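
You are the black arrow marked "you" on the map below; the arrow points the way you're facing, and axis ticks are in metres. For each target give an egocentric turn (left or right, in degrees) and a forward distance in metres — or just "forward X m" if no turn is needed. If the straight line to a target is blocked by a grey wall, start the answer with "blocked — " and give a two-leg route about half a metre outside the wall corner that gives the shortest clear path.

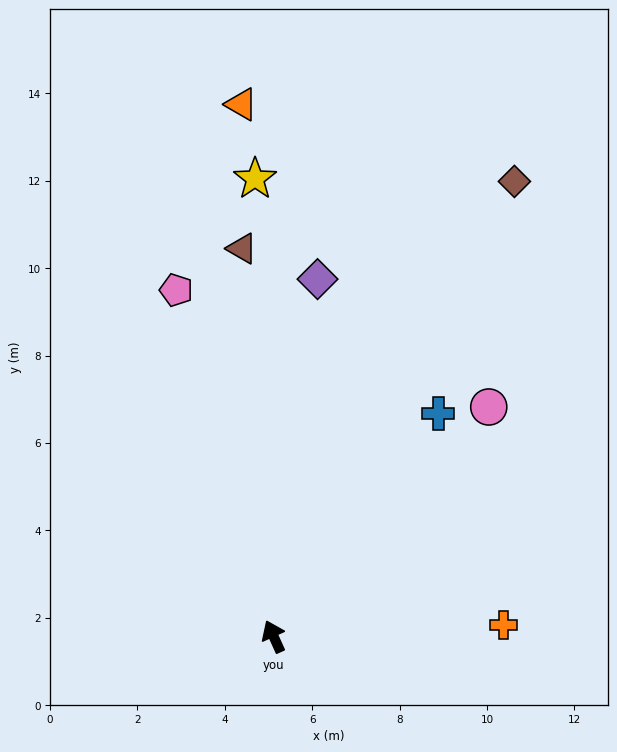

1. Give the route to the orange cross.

turn right 111°, forward 5.3 m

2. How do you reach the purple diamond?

turn right 31°, forward 8.2 m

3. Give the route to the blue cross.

turn right 61°, forward 6.3 m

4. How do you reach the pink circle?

turn right 67°, forward 7.2 m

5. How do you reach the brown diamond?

turn right 52°, forward 11.8 m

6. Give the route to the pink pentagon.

turn right 9°, forward 8.2 m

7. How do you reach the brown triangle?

turn right 20°, forward 8.9 m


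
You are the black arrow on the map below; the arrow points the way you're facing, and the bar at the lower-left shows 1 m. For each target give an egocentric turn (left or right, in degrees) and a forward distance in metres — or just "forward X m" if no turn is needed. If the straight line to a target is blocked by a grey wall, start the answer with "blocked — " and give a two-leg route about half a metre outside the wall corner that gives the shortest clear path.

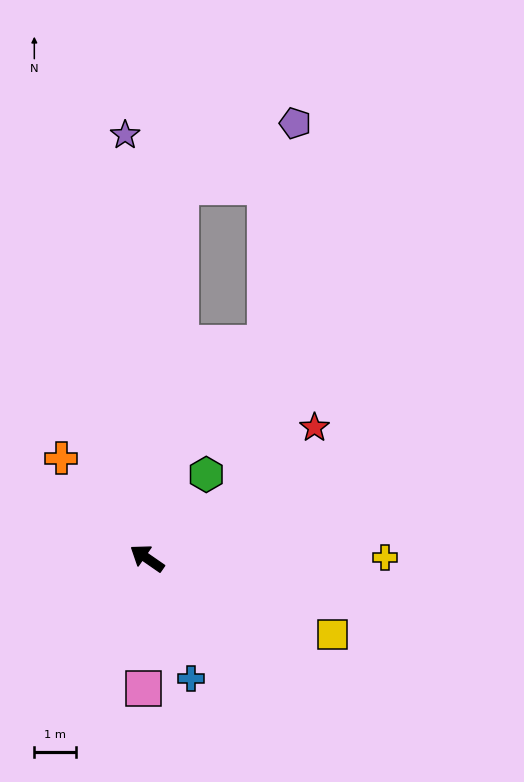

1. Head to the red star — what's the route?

turn right 107°, forward 5.1 m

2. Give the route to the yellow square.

turn right 168°, forward 4.8 m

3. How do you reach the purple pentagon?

blocked — turn right 60°, forward 8.9 m, then turn right 56°, forward 3.1 m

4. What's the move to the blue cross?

turn left 145°, forward 3.1 m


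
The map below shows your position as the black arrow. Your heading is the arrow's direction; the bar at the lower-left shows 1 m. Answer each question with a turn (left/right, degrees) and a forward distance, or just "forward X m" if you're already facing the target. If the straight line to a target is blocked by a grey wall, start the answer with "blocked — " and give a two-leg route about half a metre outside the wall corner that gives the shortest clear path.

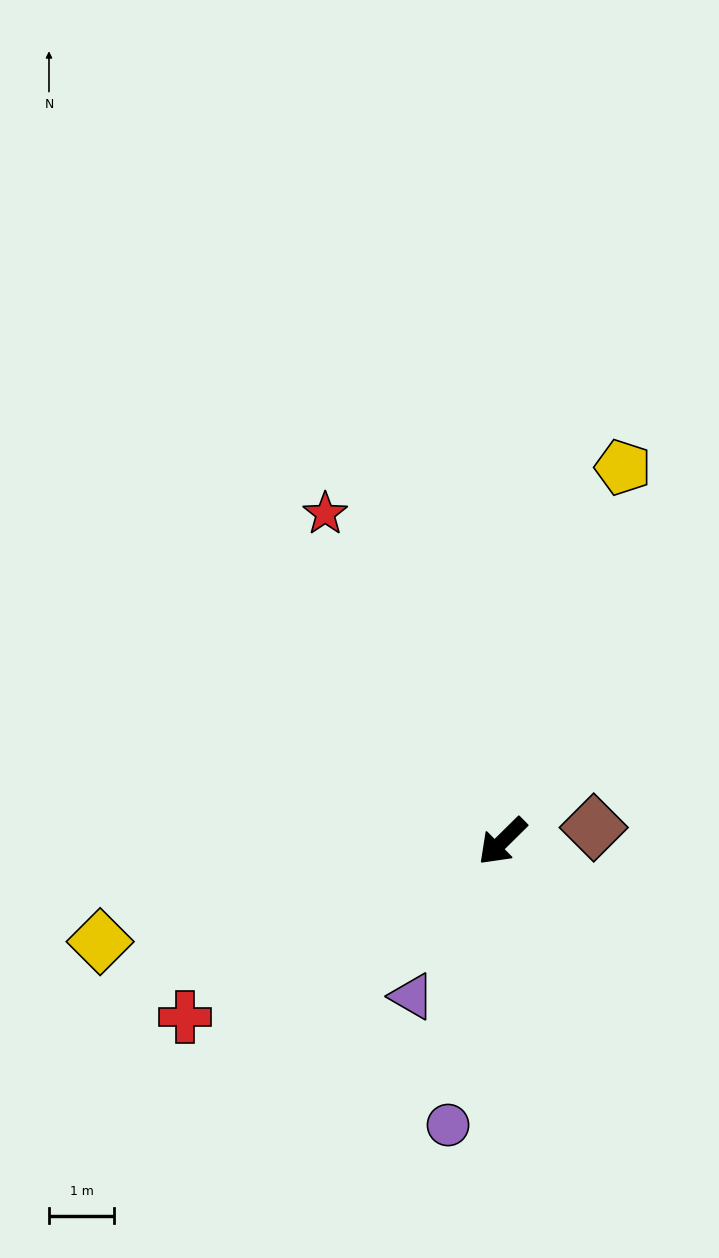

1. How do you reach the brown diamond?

turn left 144°, forward 1.4 m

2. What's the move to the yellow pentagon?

turn right 153°, forward 6.0 m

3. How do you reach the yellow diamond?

turn right 31°, forward 6.4 m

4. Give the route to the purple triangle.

turn left 15°, forward 2.8 m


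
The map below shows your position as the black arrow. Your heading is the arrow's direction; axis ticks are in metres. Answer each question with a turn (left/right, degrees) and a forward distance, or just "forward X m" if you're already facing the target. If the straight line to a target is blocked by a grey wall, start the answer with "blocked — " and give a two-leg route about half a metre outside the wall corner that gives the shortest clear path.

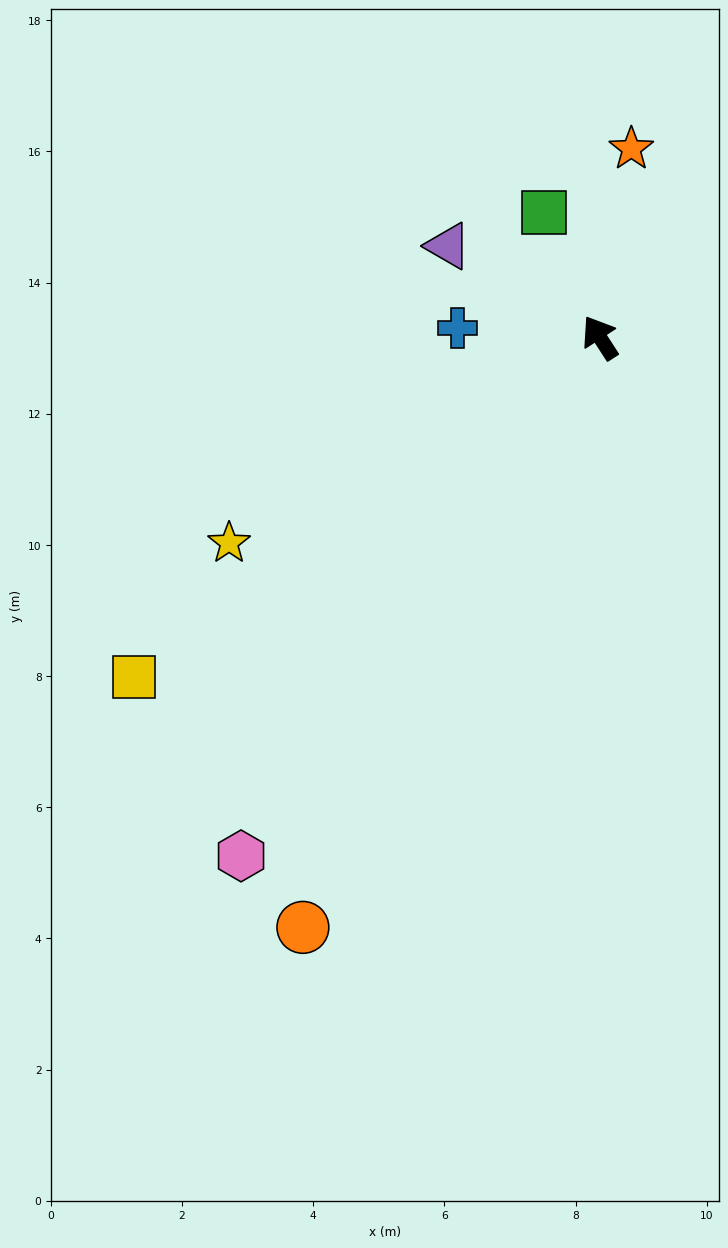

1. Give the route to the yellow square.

turn left 93°, forward 8.8 m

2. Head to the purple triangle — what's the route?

turn left 26°, forward 2.7 m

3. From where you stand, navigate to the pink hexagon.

turn left 112°, forward 9.6 m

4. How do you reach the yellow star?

turn left 86°, forward 6.5 m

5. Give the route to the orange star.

turn right 42°, forward 2.9 m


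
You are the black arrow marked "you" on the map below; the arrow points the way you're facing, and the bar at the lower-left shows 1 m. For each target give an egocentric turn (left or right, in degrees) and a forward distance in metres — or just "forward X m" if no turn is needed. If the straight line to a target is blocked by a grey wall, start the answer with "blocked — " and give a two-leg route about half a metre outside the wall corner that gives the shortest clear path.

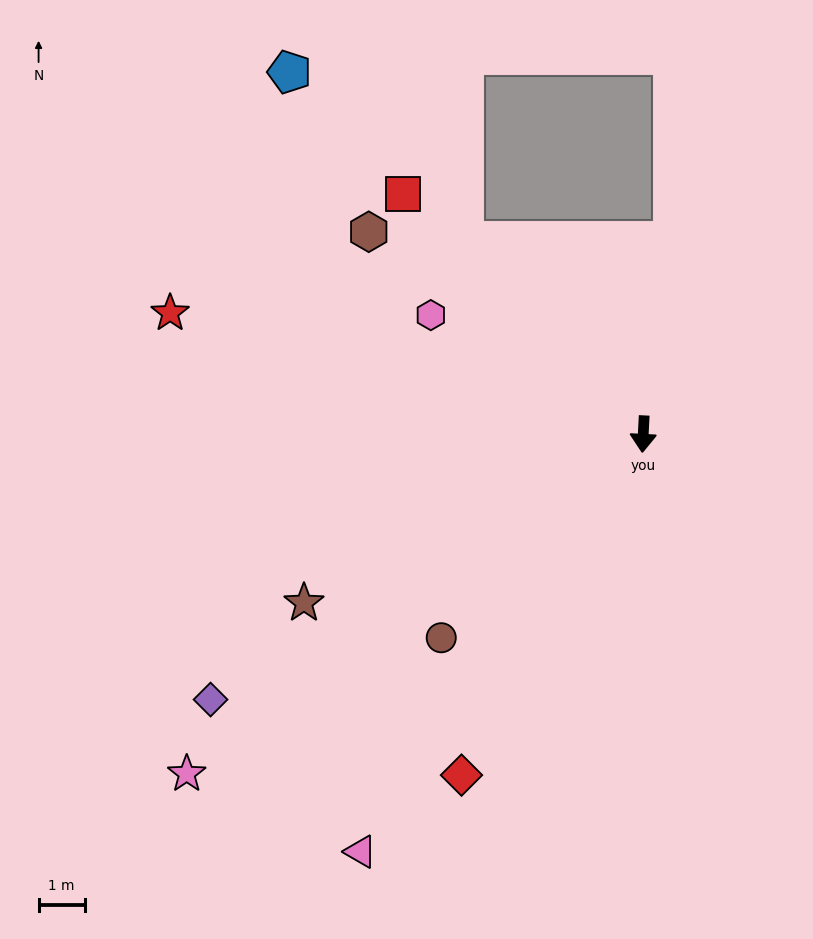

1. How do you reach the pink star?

turn right 50°, forward 12.3 m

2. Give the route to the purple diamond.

turn right 56°, forward 11.0 m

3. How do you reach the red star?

turn right 101°, forward 10.6 m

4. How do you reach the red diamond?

turn right 25°, forward 8.4 m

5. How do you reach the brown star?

turn right 61°, forward 8.2 m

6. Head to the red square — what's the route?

turn right 132°, forward 7.4 m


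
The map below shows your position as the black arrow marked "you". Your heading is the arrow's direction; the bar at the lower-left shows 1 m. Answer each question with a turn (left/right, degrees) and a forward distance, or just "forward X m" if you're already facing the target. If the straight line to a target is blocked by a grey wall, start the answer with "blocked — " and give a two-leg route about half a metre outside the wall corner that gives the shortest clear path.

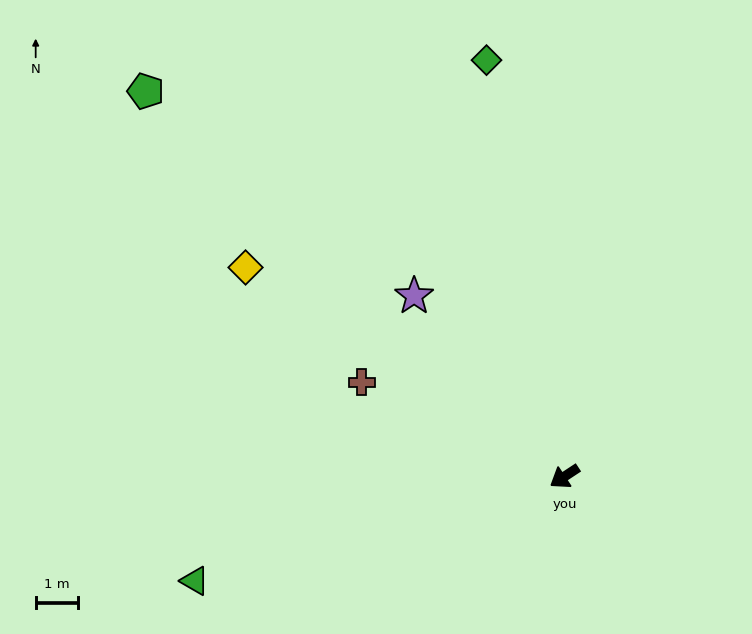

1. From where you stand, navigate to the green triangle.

turn right 18°, forward 9.2 m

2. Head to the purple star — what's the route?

turn right 84°, forward 5.6 m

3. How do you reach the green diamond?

turn right 113°, forward 10.1 m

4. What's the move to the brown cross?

turn right 58°, forward 5.3 m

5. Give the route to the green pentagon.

turn right 76°, forward 13.6 m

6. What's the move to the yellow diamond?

turn right 67°, forward 9.1 m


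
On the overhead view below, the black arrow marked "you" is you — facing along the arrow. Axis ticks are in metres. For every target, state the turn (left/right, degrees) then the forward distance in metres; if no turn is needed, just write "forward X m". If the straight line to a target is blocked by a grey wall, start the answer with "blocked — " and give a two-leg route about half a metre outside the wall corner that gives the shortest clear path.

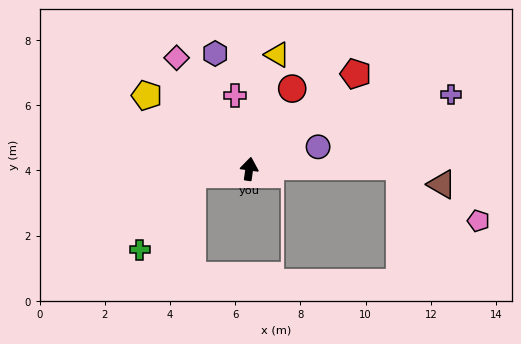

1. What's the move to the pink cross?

turn left 19°, forward 2.3 m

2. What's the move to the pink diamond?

turn left 41°, forward 4.1 m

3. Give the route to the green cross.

blocked — turn left 103°, forward 1.7 m, then turn left 50°, forward 2.8 m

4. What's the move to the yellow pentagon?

turn left 62°, forward 3.9 m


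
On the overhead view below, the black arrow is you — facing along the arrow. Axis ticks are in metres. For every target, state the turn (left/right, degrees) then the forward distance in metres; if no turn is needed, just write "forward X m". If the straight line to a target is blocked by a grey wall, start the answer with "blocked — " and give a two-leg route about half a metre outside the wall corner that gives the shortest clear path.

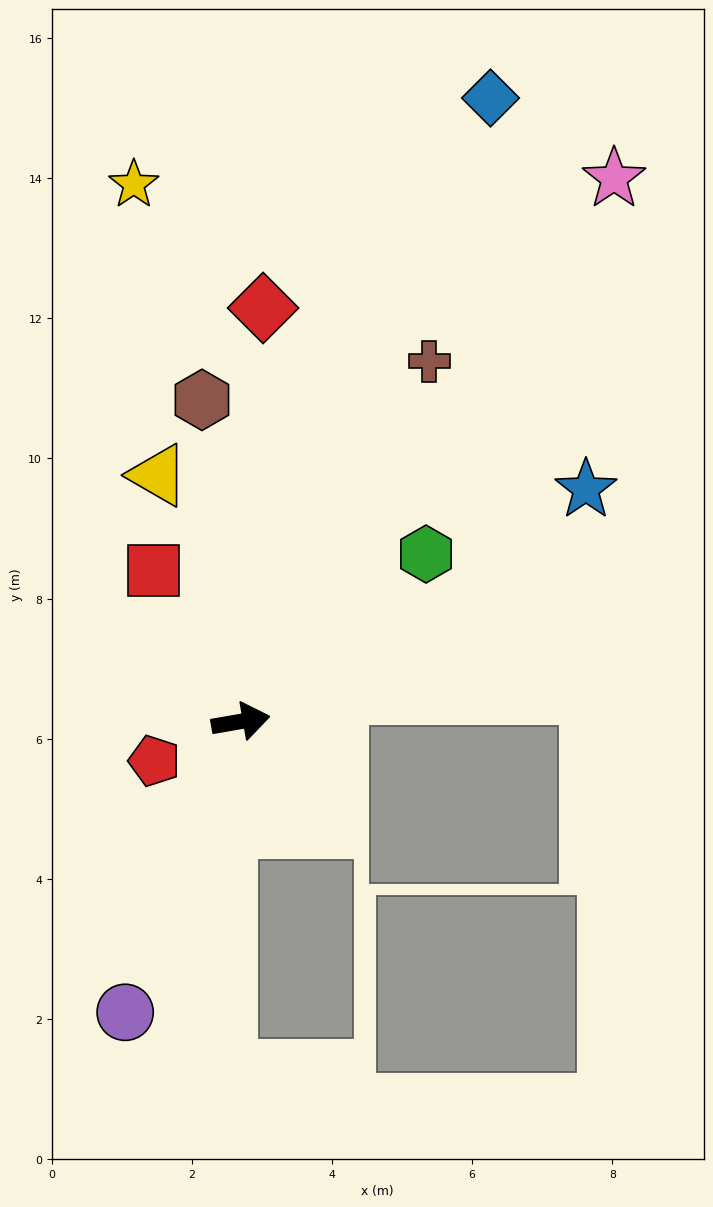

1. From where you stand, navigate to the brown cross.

turn left 52°, forward 5.8 m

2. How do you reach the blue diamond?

turn left 58°, forward 9.6 m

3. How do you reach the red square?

turn left 110°, forward 2.5 m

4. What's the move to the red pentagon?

turn right 165°, forward 1.4 m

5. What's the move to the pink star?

turn left 46°, forward 9.4 m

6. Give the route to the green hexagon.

turn left 32°, forward 3.6 m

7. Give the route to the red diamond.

turn left 77°, forward 5.9 m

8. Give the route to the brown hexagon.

turn left 87°, forward 4.6 m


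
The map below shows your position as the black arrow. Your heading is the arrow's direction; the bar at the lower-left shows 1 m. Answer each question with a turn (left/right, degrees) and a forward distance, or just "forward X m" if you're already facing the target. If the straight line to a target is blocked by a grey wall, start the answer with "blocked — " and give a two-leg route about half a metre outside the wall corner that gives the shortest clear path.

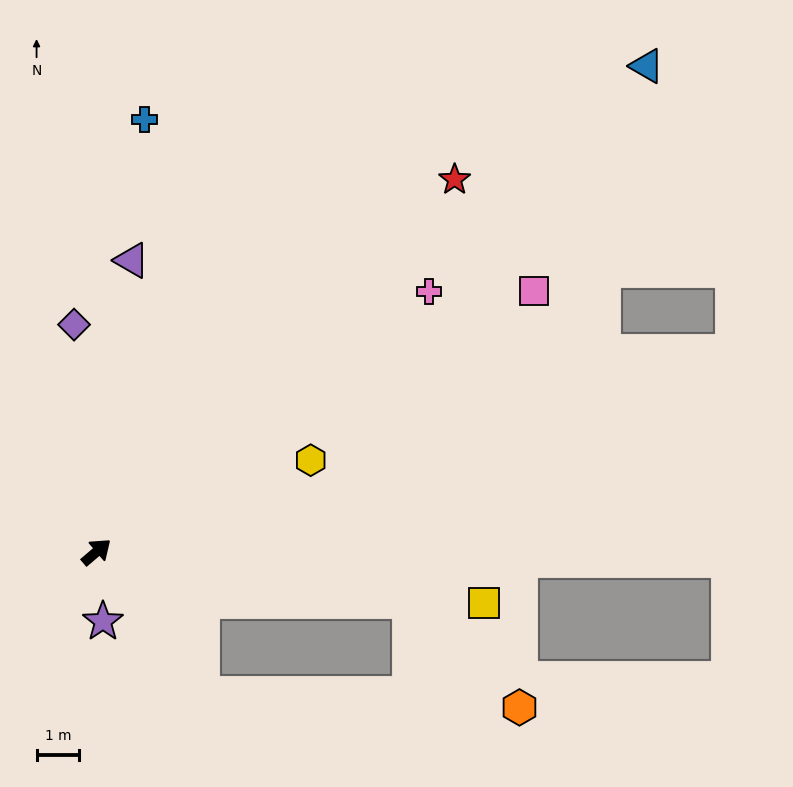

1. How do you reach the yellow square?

turn right 48°, forward 9.2 m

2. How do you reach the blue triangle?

forward 17.2 m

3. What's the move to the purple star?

turn right 125°, forward 1.6 m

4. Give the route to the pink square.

turn right 10°, forward 11.9 m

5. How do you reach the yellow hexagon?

turn right 17°, forward 5.5 m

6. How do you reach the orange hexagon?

blocked — turn right 49°, forward 7.4 m, then turn right 36°, forward 3.6 m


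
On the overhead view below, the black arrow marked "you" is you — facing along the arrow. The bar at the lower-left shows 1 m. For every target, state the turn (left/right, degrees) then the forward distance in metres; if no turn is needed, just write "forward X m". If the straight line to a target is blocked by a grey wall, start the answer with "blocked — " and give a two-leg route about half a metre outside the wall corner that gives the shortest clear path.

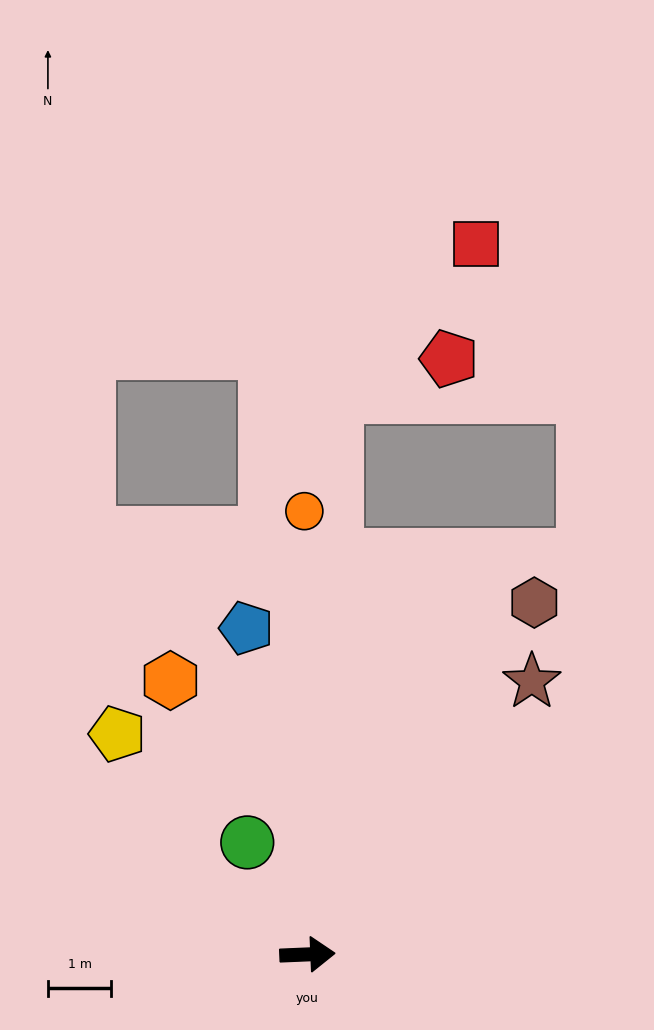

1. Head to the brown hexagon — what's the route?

turn left 55°, forward 6.6 m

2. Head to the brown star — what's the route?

turn left 48°, forward 5.6 m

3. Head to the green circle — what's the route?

turn left 116°, forward 2.0 m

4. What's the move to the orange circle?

turn left 88°, forward 7.0 m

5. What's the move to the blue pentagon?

turn left 98°, forward 5.3 m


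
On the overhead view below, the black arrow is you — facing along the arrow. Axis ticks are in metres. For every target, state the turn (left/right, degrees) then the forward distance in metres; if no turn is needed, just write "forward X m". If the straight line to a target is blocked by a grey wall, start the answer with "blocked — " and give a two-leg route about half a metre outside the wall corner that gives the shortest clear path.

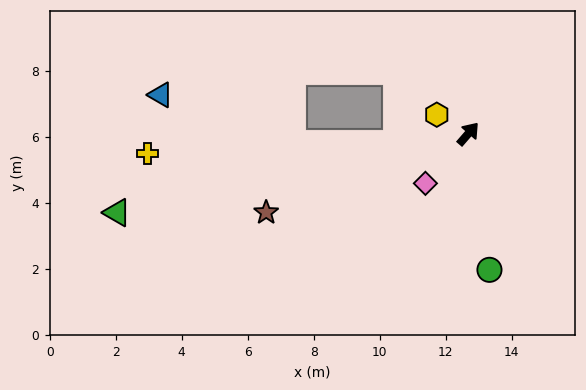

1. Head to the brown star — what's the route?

turn left 152°, forward 6.6 m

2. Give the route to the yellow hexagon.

turn left 100°, forward 1.1 m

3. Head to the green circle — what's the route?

turn right 130°, forward 4.2 m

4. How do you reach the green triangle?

turn left 144°, forward 10.9 m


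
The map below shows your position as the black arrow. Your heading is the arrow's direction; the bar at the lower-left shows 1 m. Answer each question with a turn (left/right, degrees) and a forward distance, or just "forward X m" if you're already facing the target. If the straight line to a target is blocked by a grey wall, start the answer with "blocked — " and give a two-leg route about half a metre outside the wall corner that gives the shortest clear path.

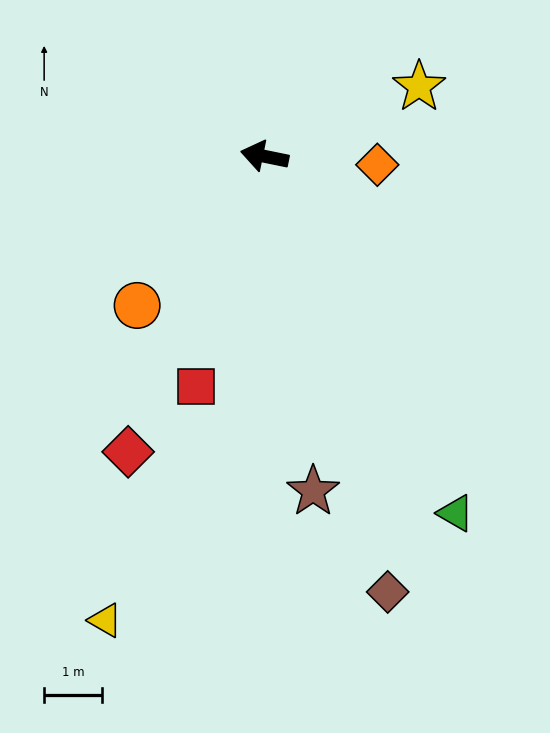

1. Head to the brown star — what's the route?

turn left 110°, forward 5.8 m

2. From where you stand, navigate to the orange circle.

turn left 61°, forward 3.4 m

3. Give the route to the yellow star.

turn right 144°, forward 2.9 m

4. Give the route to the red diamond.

turn left 77°, forward 5.6 m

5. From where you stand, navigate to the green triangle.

turn left 130°, forward 7.0 m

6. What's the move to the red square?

turn left 85°, forward 4.1 m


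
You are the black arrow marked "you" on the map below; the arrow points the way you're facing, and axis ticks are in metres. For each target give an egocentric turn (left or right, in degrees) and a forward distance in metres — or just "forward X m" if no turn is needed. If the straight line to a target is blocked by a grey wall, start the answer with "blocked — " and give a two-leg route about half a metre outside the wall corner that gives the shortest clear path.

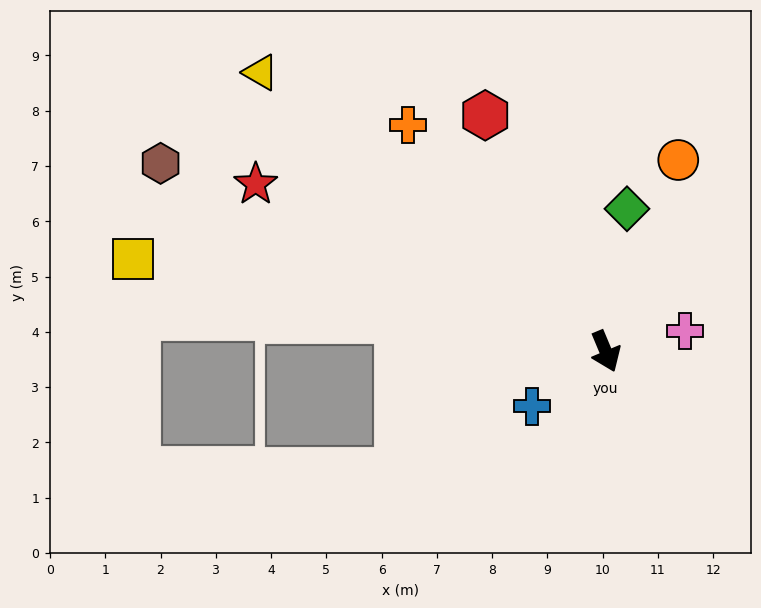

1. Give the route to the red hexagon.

turn right 176°, forward 4.8 m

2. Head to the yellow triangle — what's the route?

turn right 152°, forward 8.0 m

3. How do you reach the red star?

turn right 138°, forward 7.0 m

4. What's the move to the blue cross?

turn right 76°, forward 1.7 m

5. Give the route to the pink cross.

turn left 82°, forward 1.5 m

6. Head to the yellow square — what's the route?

turn right 124°, forward 8.7 m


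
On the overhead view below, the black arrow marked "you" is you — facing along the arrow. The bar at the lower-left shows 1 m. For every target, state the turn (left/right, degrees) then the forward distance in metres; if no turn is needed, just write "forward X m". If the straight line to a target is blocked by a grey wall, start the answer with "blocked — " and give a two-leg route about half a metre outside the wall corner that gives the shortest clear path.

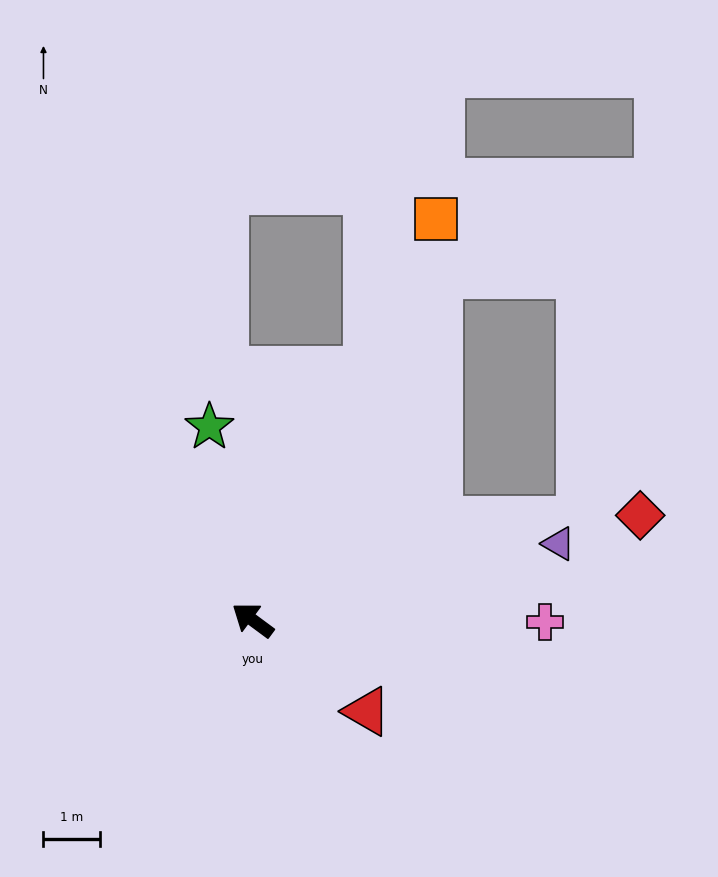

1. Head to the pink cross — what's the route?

turn right 144°, forward 5.2 m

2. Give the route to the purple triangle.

turn right 129°, forward 5.6 m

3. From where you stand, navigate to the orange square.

turn right 78°, forward 7.8 m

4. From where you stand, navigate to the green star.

turn right 41°, forward 3.5 m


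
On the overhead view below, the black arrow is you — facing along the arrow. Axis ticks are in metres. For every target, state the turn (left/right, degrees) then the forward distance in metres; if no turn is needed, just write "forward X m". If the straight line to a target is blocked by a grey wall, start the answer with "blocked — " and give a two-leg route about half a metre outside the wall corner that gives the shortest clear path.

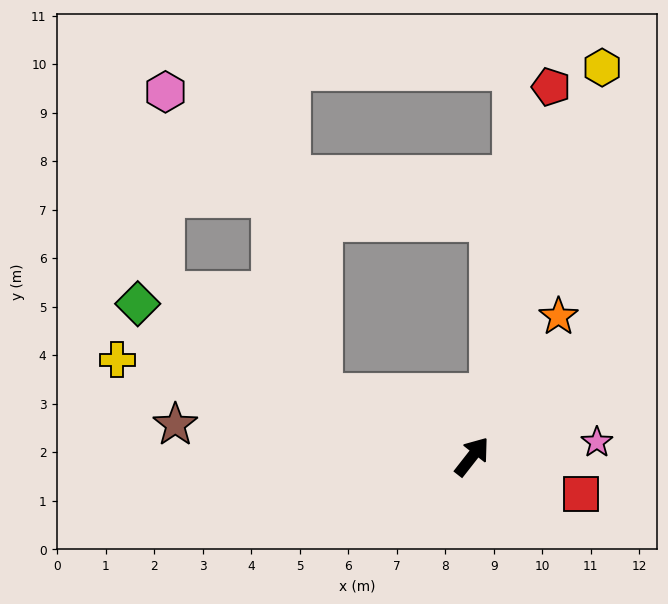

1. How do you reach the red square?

turn right 71°, forward 2.4 m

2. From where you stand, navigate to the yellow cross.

turn left 113°, forward 7.6 m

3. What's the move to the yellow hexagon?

turn left 20°, forward 8.5 m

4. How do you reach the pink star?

turn right 45°, forward 2.6 m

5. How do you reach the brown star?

turn left 122°, forward 6.2 m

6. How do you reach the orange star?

turn left 6°, forward 3.4 m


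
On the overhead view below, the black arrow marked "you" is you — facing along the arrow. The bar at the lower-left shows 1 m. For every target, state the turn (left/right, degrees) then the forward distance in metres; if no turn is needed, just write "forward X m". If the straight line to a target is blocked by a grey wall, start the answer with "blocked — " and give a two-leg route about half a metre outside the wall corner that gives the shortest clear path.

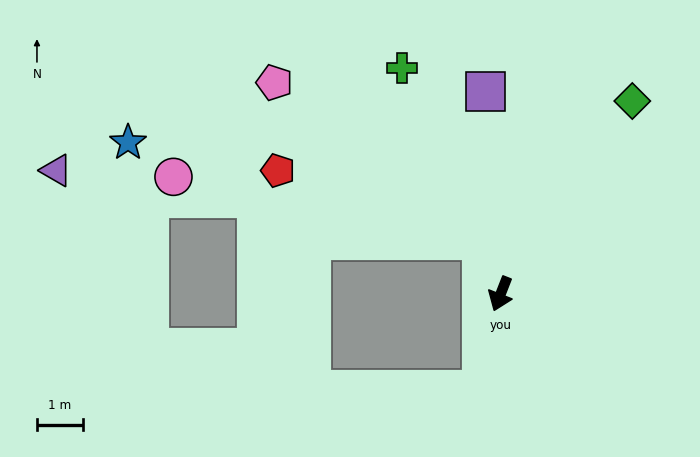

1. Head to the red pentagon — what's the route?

blocked — turn right 139°, forward 1.2 m, then turn left 51°, forward 4.7 m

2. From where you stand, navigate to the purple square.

turn right 154°, forward 4.4 m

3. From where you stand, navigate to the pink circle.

blocked — turn right 139°, forward 1.2 m, then turn left 59°, forward 6.9 m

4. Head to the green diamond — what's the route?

turn left 167°, forward 5.1 m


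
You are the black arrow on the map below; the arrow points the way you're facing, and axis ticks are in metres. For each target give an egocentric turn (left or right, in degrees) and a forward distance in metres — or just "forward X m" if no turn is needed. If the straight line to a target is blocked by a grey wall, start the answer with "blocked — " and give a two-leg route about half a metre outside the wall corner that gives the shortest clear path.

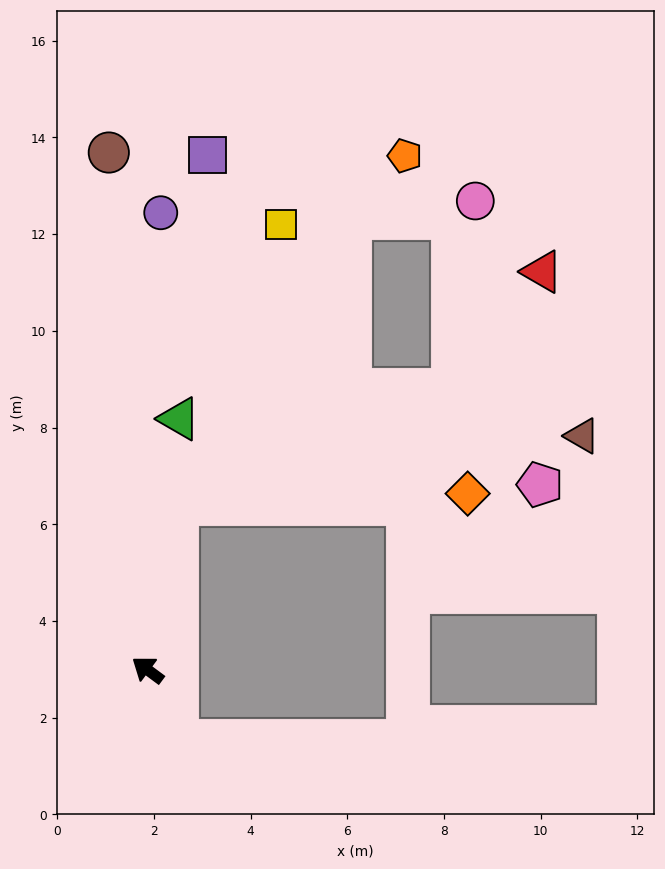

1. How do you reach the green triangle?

turn right 61°, forward 5.2 m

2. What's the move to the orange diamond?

blocked — turn right 64°, forward 3.5 m, then turn right 77°, forward 6.0 m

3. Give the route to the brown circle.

turn right 49°, forward 10.7 m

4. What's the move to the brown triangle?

blocked — turn right 64°, forward 3.5 m, then turn right 70°, forward 8.5 m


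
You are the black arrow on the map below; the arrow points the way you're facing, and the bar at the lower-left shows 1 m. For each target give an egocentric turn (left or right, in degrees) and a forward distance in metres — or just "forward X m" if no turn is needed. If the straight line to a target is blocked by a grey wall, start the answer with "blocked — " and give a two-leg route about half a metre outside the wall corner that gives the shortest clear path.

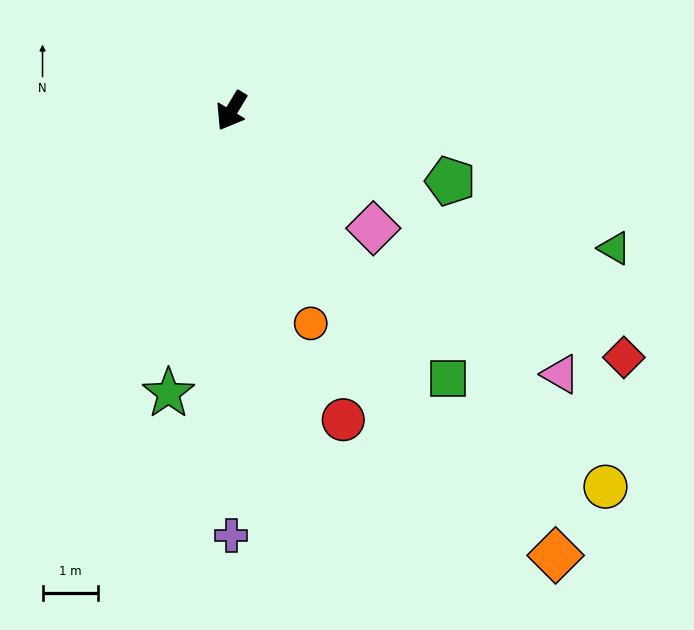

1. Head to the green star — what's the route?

turn left 19°, forward 5.2 m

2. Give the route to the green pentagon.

turn left 103°, forward 4.1 m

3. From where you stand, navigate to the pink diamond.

turn left 82°, forward 3.3 m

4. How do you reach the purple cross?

turn left 31°, forward 7.7 m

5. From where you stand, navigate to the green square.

turn left 70°, forward 6.2 m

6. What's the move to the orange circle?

turn left 52°, forward 4.1 m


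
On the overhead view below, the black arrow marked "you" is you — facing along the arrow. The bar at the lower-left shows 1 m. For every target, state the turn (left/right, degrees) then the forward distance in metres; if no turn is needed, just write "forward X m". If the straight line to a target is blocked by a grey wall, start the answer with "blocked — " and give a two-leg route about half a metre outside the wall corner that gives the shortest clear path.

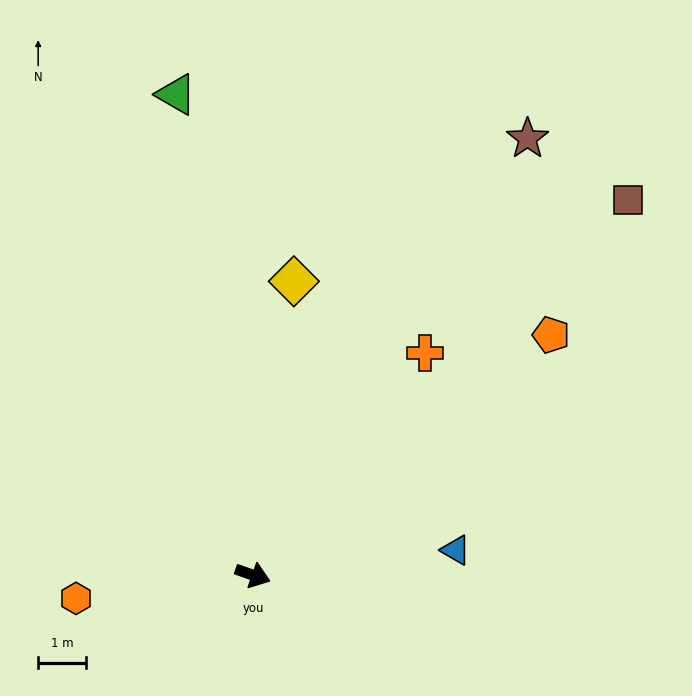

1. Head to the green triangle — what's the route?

turn left 118°, forward 10.1 m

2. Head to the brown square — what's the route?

turn left 64°, forward 11.0 m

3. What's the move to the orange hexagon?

turn right 153°, forward 3.7 m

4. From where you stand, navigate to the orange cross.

turn left 72°, forward 5.8 m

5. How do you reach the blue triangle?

turn left 26°, forward 4.2 m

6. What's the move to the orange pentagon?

turn left 58°, forward 8.0 m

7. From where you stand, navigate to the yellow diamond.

turn left 101°, forward 6.2 m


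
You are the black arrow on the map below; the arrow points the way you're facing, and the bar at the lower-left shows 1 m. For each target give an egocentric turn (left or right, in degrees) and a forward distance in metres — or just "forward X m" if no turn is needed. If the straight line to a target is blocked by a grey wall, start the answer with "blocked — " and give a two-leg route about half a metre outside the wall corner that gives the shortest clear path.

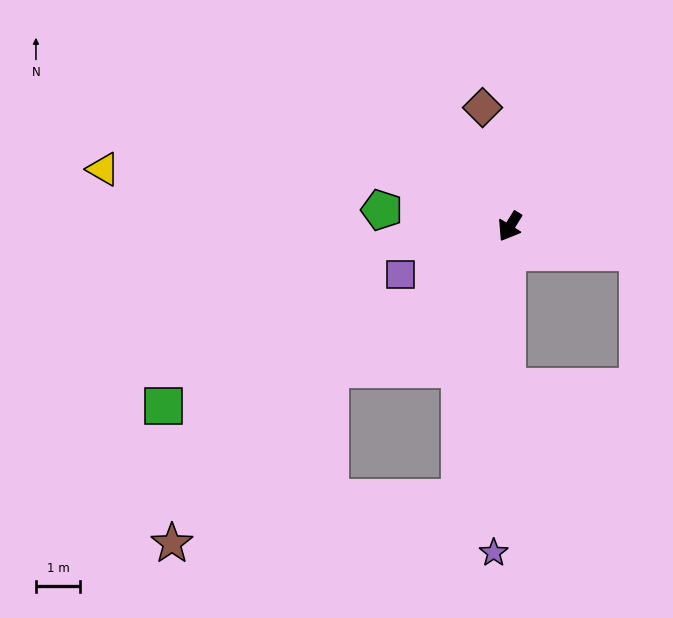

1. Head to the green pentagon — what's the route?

turn right 66°, forward 2.9 m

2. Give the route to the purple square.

turn right 35°, forward 2.7 m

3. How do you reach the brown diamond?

turn right 135°, forward 2.8 m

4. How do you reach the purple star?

turn left 29°, forward 7.4 m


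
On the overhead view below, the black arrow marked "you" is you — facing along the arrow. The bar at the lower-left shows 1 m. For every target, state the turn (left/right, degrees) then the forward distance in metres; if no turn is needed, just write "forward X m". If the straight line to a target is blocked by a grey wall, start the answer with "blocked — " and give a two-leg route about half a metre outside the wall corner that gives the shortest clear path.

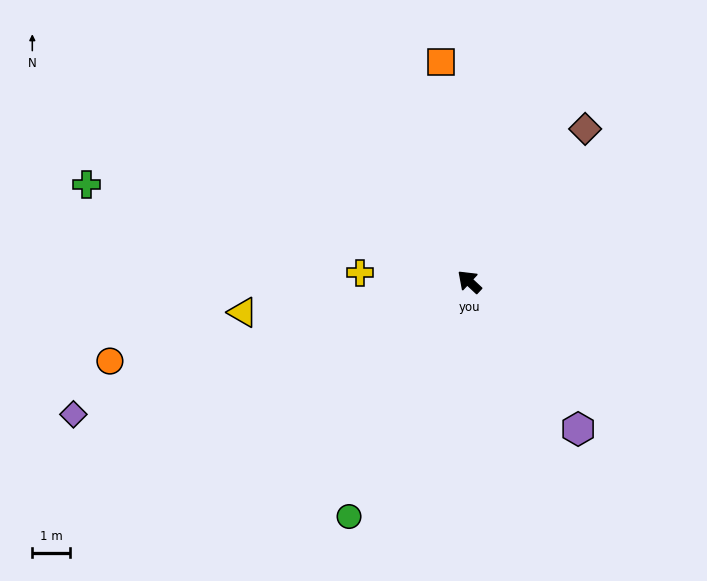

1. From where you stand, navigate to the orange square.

turn right 40°, forward 5.8 m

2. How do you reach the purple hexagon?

turn left 170°, forward 4.8 m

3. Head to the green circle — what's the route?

turn left 106°, forward 6.9 m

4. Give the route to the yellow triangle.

turn left 51°, forward 6.0 m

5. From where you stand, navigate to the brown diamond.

turn right 84°, forward 5.0 m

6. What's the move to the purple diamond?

turn left 62°, forward 10.9 m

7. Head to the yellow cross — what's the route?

turn left 38°, forward 2.9 m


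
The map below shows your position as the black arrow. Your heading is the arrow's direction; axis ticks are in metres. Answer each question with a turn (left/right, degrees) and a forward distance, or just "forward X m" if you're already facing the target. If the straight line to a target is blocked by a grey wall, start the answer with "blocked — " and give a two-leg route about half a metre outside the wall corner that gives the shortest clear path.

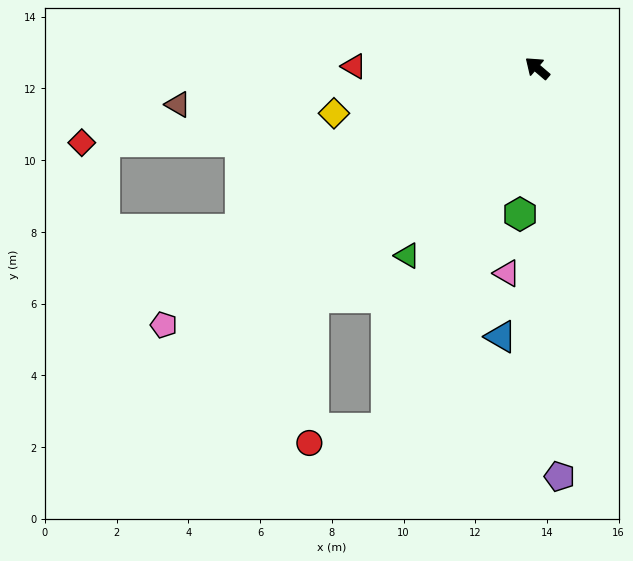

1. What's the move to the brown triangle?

turn left 46°, forward 10.1 m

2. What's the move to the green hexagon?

turn left 124°, forward 4.1 m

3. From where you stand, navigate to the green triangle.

turn left 96°, forward 6.4 m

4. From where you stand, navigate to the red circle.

blocked — turn left 86°, forward 8.9 m, then turn left 43°, forward 4.0 m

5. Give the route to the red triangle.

turn left 40°, forward 5.1 m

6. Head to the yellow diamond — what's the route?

turn left 53°, forward 5.8 m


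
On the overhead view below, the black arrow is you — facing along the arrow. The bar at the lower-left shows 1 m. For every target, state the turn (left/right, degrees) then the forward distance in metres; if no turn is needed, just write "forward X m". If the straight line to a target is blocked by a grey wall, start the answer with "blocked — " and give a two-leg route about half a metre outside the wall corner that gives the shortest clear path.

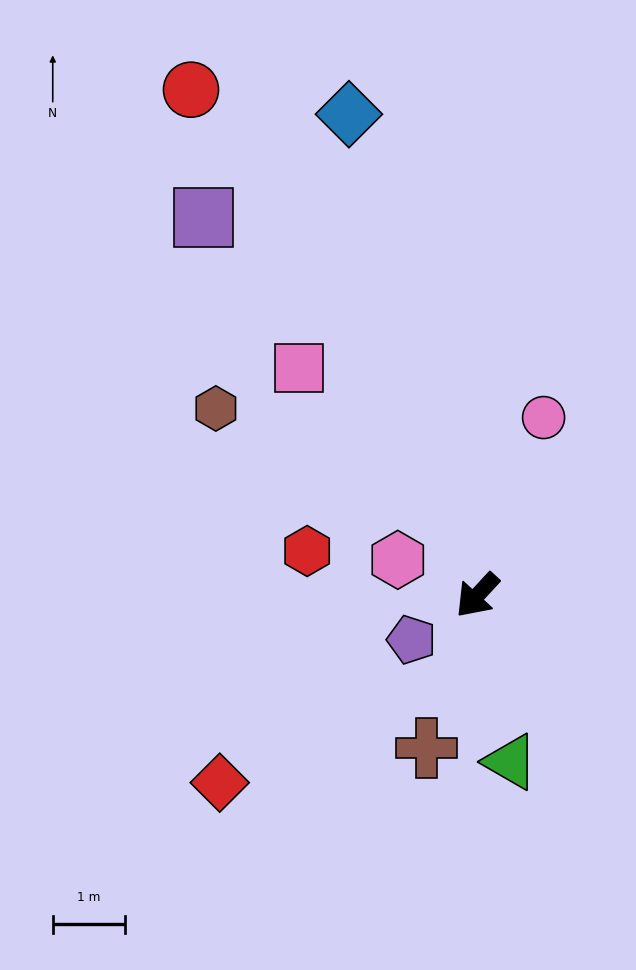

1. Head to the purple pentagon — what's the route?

turn right 13°, forward 1.1 m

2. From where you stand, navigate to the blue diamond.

turn right 122°, forward 6.9 m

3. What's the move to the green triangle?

turn left 54°, forward 2.4 m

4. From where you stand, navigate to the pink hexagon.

turn right 71°, forward 1.2 m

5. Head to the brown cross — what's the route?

turn left 24°, forward 2.2 m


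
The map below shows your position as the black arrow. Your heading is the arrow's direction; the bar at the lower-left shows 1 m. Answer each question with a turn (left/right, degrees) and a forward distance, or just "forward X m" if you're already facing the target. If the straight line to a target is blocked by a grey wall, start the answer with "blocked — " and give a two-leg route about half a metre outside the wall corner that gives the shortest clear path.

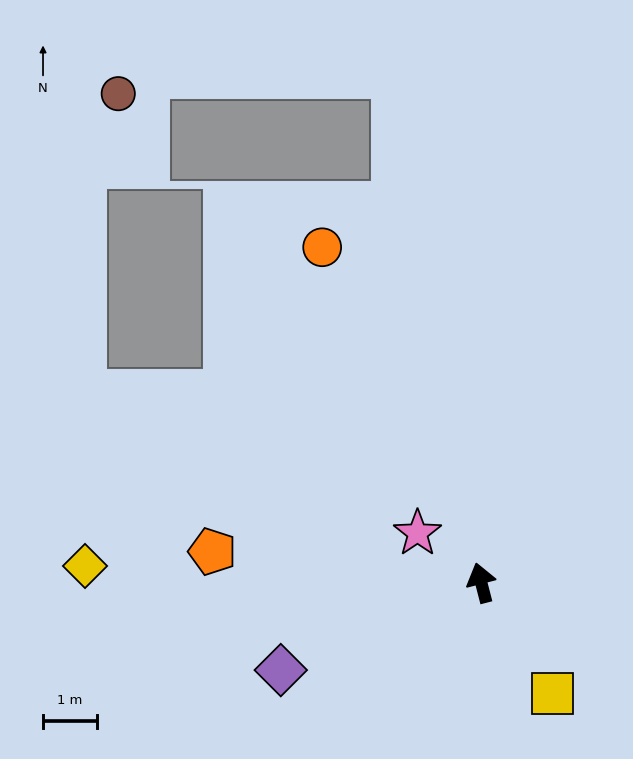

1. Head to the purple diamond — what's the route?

turn left 99°, forward 4.0 m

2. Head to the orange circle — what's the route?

turn left 11°, forward 6.9 m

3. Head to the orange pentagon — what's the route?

turn left 69°, forward 5.0 m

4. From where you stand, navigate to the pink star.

turn left 38°, forward 1.5 m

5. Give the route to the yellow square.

turn right 162°, forward 2.4 m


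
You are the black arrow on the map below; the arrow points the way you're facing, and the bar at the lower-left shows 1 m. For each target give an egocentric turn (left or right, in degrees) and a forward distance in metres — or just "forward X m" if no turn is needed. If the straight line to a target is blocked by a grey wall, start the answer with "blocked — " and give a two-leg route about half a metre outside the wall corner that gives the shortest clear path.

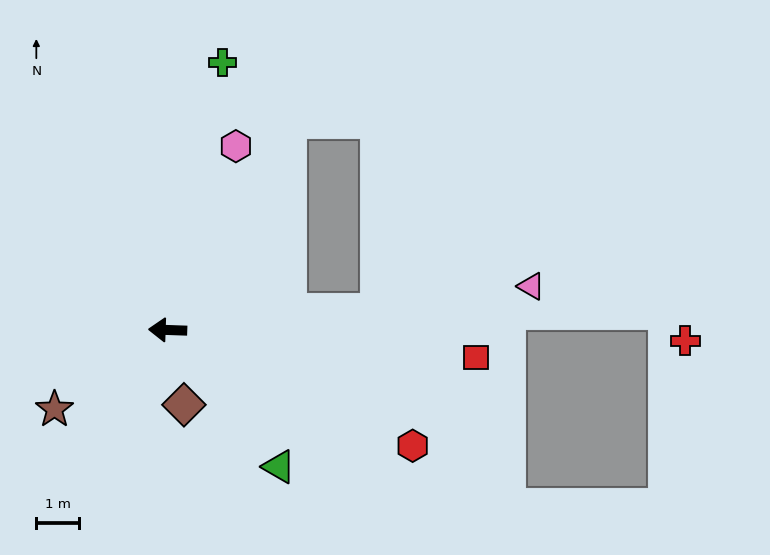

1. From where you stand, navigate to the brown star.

turn left 37°, forward 3.2 m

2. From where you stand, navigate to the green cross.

turn right 100°, forward 6.4 m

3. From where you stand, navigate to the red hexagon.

turn left 157°, forward 6.4 m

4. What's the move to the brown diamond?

turn left 104°, forward 1.8 m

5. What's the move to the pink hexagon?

turn right 108°, forward 4.6 m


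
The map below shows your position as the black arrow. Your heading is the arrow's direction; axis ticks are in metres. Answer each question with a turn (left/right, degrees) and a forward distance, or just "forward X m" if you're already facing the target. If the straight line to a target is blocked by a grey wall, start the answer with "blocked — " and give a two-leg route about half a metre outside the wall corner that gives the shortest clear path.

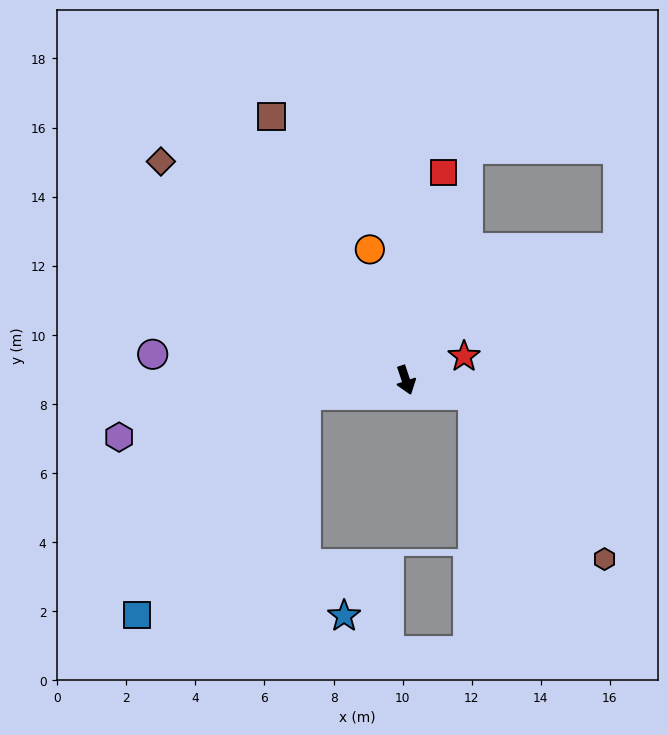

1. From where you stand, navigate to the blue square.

blocked — turn right 100°, forward 2.9 m, then turn left 44°, forward 8.0 m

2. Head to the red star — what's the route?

turn left 94°, forward 1.8 m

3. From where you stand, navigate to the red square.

turn left 151°, forward 6.1 m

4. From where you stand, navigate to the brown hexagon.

blocked — turn left 58°, forward 2.0 m, then turn right 38°, forward 6.1 m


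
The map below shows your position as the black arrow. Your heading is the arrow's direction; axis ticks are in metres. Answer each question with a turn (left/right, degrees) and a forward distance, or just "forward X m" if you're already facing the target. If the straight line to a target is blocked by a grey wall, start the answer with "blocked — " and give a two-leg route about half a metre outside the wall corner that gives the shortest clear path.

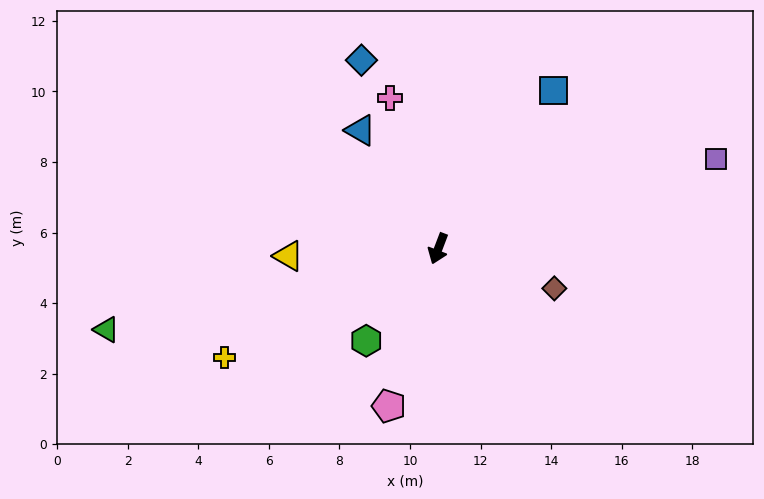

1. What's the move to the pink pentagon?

turn left 3°, forward 4.7 m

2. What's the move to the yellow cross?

turn right 42°, forward 6.8 m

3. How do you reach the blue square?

turn left 165°, forward 5.5 m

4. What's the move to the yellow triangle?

turn right 66°, forward 4.3 m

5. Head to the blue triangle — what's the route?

turn right 126°, forward 4.0 m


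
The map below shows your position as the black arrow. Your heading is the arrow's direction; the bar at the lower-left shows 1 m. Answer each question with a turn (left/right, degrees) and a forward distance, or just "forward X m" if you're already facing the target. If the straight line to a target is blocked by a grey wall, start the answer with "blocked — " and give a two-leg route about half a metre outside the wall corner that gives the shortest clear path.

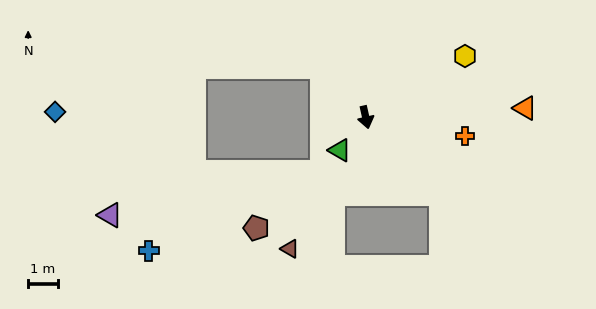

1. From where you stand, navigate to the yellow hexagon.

turn left 109°, forward 3.9 m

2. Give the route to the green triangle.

turn right 51°, forward 1.4 m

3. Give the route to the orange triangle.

turn left 81°, forward 5.4 m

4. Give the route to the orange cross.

turn left 67°, forward 3.4 m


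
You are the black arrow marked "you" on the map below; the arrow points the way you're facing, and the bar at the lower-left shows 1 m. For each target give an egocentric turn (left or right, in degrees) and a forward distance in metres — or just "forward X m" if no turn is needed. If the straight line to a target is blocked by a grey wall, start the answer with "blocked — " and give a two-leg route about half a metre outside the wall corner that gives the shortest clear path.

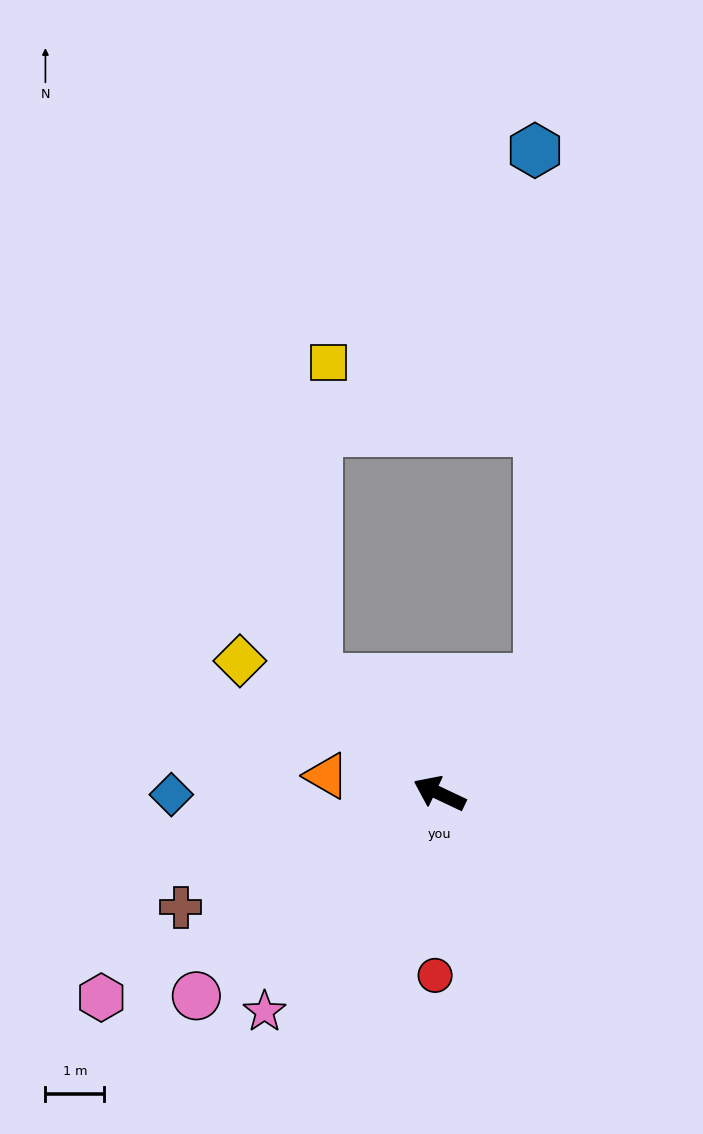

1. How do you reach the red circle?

turn left 114°, forward 3.1 m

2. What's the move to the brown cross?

turn left 49°, forward 4.8 m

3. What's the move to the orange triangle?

turn left 16°, forward 1.9 m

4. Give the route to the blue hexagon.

blocked — turn right 105°, forward 2.6 m, then turn left 41°, forward 9.0 m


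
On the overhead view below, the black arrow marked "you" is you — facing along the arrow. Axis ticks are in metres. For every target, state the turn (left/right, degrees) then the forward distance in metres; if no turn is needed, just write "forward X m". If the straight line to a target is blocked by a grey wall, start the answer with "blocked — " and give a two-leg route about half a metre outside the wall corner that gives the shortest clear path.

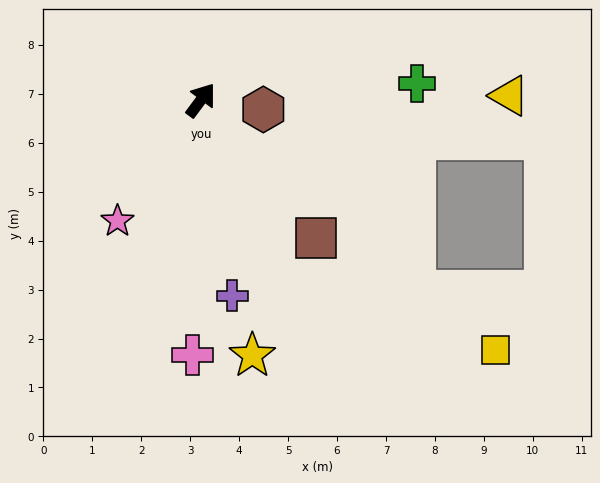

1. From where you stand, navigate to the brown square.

turn right 103°, forward 3.7 m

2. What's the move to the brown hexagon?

turn right 62°, forward 1.3 m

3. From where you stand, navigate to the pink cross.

turn right 145°, forward 5.2 m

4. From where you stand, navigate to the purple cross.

turn right 134°, forward 4.0 m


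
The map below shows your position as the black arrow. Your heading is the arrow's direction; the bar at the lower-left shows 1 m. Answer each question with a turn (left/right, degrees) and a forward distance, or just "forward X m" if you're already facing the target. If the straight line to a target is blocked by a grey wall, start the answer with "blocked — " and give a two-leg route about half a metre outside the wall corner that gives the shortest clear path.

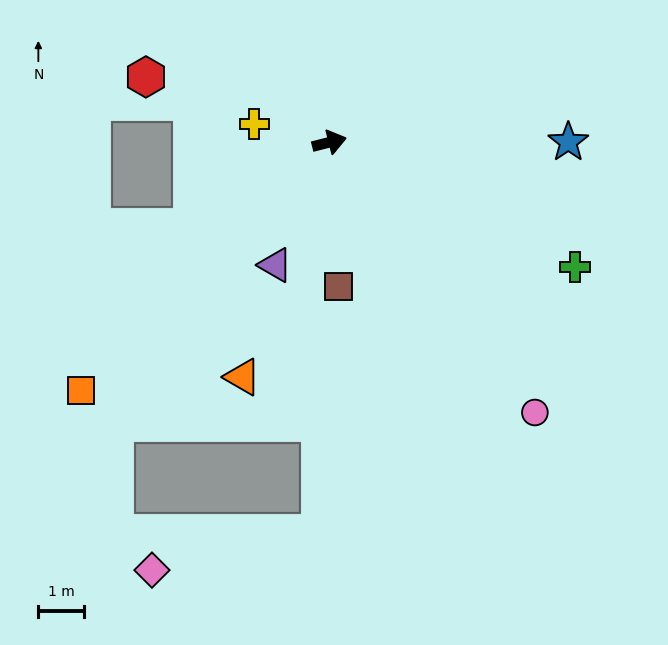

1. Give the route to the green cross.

turn right 41°, forward 6.1 m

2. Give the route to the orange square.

turn right 149°, forward 7.7 m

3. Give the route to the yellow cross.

turn left 152°, forward 1.7 m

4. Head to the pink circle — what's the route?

turn right 67°, forward 7.5 m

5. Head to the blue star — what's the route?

turn right 14°, forward 5.3 m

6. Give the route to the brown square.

turn right 101°, forward 3.2 m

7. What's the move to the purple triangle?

turn right 128°, forward 3.0 m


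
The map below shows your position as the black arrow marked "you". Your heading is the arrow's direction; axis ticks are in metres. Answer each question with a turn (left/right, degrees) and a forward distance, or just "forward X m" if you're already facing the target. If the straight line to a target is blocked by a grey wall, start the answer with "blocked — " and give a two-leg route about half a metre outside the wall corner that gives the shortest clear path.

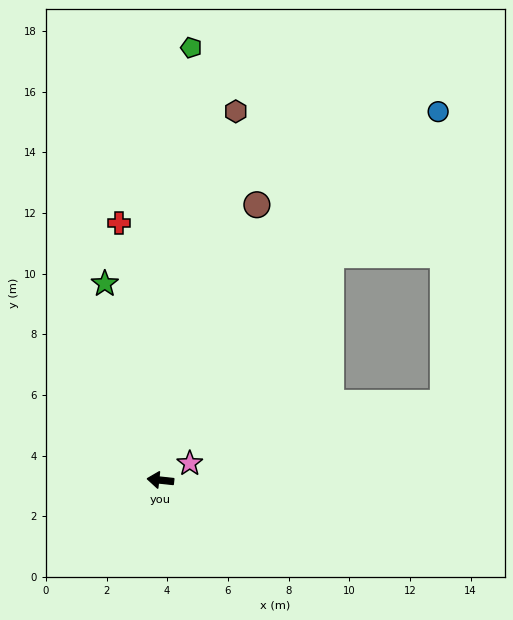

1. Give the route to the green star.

turn right 68°, forward 6.7 m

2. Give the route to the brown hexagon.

turn right 95°, forward 12.4 m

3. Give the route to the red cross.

turn right 75°, forward 8.6 m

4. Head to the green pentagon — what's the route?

turn right 88°, forward 14.3 m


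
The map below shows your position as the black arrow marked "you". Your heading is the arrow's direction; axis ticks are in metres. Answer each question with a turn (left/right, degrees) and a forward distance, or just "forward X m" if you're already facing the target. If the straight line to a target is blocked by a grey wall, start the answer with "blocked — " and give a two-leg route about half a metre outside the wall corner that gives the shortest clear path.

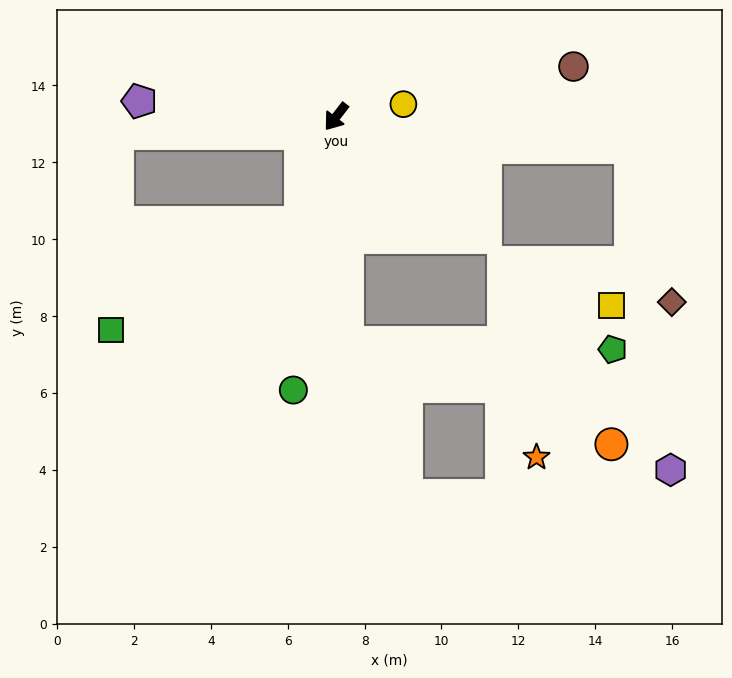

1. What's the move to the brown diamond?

blocked — turn left 122°, forward 7.7 m, then turn right 69°, forward 4.2 m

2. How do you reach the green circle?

turn left 29°, forward 7.2 m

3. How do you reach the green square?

blocked — turn left 19°, forward 2.9 m, then turn right 42°, forward 5.7 m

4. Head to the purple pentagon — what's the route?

turn right 57°, forward 5.1 m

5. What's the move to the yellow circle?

turn left 138°, forward 1.8 m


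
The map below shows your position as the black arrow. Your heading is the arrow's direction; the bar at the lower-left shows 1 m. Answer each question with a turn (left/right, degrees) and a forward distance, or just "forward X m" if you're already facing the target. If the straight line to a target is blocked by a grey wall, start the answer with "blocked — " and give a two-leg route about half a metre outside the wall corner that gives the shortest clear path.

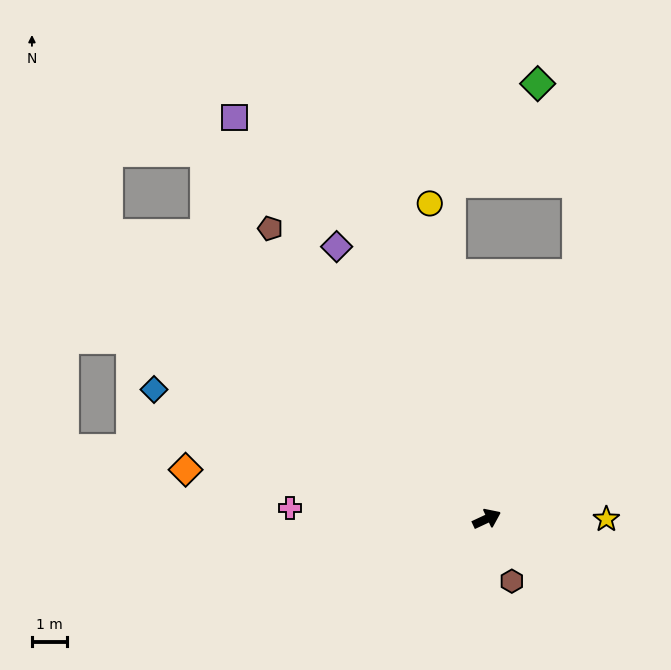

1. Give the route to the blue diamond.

turn left 134°, forward 10.3 m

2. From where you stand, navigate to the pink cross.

turn left 152°, forward 5.7 m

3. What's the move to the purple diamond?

turn left 94°, forward 8.9 m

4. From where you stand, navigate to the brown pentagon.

turn left 102°, forward 10.4 m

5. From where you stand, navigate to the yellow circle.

turn left 75°, forward 9.2 m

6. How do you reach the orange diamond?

turn left 146°, forward 8.8 m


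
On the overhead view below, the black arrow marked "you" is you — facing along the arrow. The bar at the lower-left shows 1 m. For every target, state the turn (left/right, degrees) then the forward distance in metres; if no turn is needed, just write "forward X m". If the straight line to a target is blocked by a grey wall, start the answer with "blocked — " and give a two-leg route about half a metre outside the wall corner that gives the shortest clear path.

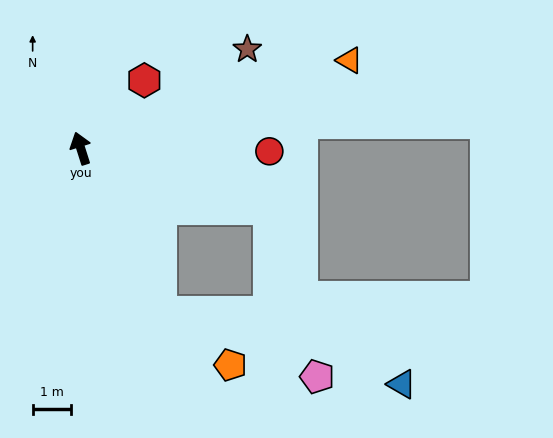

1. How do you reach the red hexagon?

turn right 61°, forward 2.5 m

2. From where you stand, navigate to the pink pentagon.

blocked — turn right 125°, forward 5.2 m, then turn right 57°, forward 4.6 m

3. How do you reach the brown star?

turn right 77°, forward 5.1 m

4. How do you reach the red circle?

turn right 109°, forward 5.0 m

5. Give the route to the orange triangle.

turn right 89°, forward 7.5 m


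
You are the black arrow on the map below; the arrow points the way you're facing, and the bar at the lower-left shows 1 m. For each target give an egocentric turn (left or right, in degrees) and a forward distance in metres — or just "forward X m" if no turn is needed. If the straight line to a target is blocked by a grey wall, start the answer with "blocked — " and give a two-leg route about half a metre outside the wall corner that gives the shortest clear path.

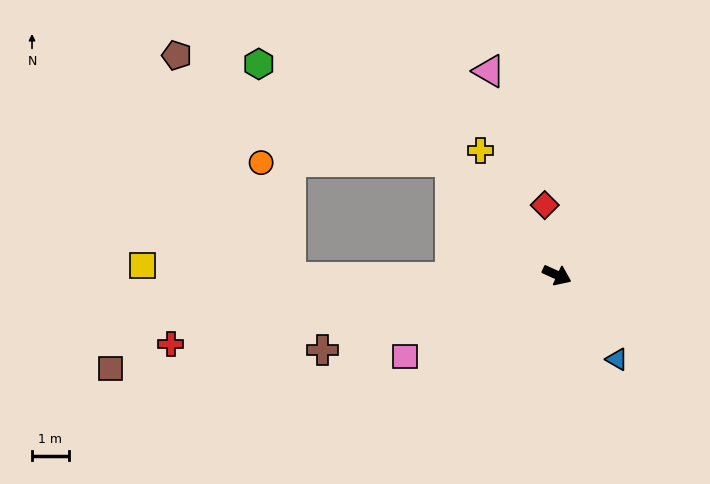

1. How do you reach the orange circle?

blocked — turn left 158°, forward 4.3 m, then turn left 47°, forward 5.2 m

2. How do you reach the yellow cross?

turn left 146°, forward 4.0 m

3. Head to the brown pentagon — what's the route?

blocked — turn left 158°, forward 4.3 m, then turn left 25°, forward 8.0 m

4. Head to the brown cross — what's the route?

turn right 138°, forward 6.7 m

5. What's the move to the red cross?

turn right 145°, forward 10.7 m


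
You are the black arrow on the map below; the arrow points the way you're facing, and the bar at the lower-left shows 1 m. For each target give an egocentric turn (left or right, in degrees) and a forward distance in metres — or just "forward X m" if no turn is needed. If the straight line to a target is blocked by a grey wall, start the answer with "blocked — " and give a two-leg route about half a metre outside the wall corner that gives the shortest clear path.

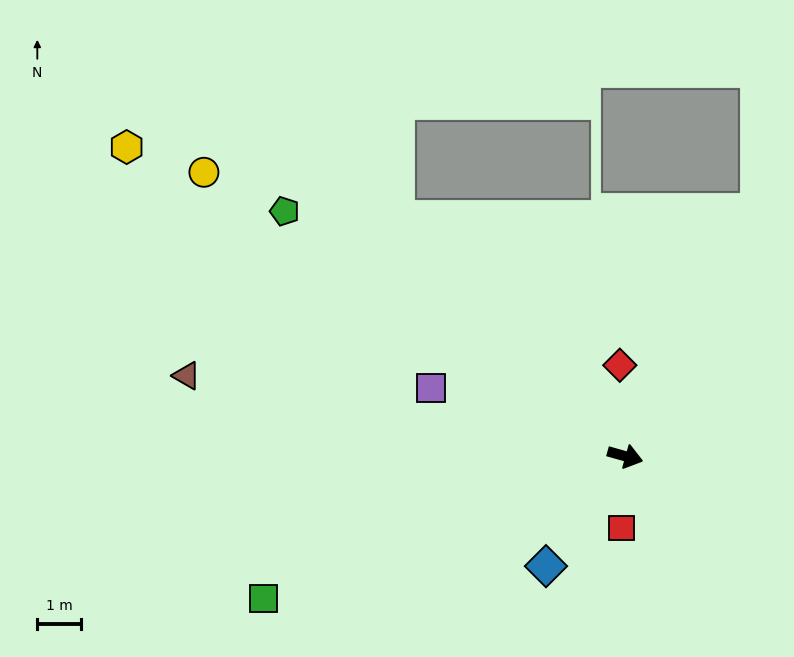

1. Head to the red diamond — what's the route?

turn left 109°, forward 2.1 m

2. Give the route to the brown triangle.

turn right 175°, forward 10.2 m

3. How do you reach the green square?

turn right 143°, forward 8.9 m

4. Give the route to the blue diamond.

turn right 110°, forward 3.1 m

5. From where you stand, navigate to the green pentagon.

turn left 160°, forward 9.6 m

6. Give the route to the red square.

turn right 77°, forward 1.6 m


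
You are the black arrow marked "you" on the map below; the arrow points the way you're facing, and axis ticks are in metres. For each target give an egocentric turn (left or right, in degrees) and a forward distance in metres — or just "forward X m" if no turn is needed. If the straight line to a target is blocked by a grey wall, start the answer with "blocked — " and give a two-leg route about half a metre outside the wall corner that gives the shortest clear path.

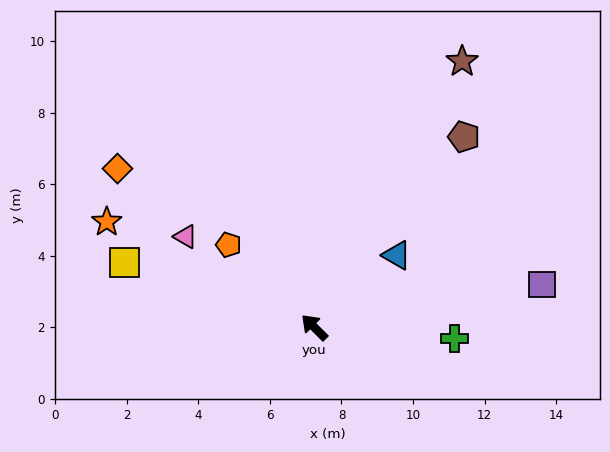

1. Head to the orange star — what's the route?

turn left 18°, forward 6.5 m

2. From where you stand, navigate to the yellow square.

turn left 26°, forward 5.6 m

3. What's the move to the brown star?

turn right 74°, forward 8.5 m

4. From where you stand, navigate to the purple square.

turn right 125°, forward 6.5 m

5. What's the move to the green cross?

turn right 140°, forward 3.9 m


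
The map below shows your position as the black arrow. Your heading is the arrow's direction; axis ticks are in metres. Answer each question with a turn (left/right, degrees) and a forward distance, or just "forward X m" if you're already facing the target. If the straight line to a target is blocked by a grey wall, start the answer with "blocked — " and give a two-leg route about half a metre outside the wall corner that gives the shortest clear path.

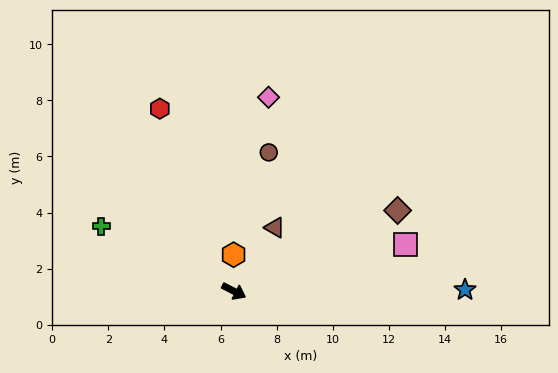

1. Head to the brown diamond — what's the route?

turn left 53°, forward 6.5 m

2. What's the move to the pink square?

turn left 42°, forward 6.4 m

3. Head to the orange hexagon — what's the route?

turn left 118°, forward 1.3 m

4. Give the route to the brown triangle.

turn left 84°, forward 2.7 m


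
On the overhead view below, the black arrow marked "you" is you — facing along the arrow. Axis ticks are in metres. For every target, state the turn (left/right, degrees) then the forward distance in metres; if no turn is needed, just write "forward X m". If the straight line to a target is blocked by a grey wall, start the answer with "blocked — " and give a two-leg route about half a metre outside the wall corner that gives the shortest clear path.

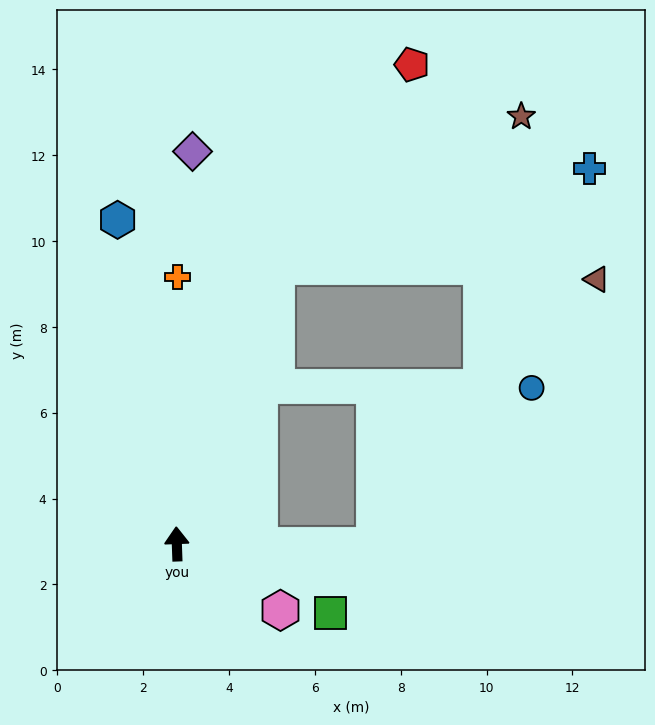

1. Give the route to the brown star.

blocked — turn right 22°, forward 6.9 m, then turn right 38°, forward 6.7 m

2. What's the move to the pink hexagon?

turn right 125°, forward 2.9 m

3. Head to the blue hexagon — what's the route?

turn left 8°, forward 7.7 m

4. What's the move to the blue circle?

blocked — turn right 93°, forward 4.6 m, then turn left 46°, forward 5.2 m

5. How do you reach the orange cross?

turn right 2°, forward 6.2 m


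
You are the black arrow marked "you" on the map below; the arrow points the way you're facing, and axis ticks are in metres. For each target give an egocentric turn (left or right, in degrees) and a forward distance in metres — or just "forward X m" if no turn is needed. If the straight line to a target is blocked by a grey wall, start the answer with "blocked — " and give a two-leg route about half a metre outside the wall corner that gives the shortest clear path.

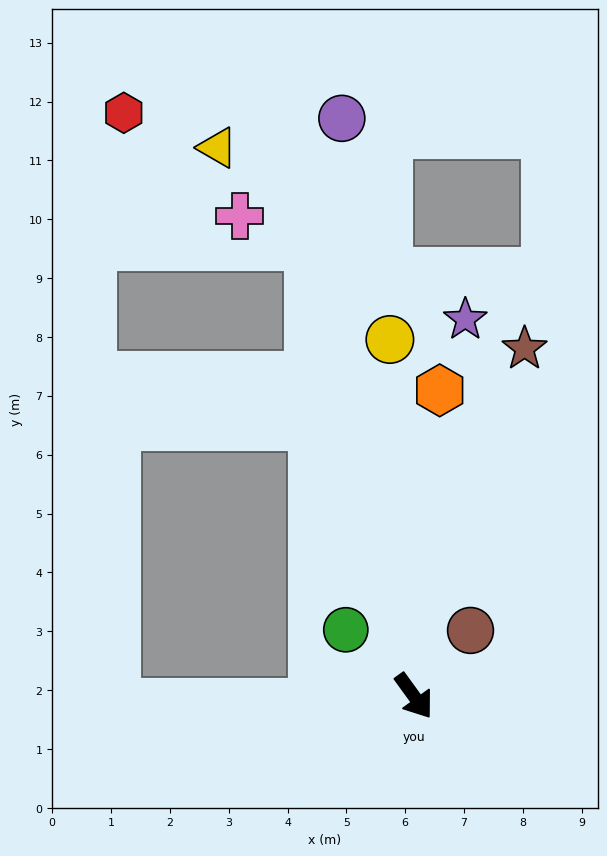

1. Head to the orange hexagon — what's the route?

turn left 139°, forward 5.2 m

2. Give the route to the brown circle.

turn left 103°, forward 1.5 m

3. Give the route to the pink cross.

blocked — turn left 157°, forward 7.8 m, then turn left 54°, forward 1.3 m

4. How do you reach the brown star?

turn left 126°, forward 6.2 m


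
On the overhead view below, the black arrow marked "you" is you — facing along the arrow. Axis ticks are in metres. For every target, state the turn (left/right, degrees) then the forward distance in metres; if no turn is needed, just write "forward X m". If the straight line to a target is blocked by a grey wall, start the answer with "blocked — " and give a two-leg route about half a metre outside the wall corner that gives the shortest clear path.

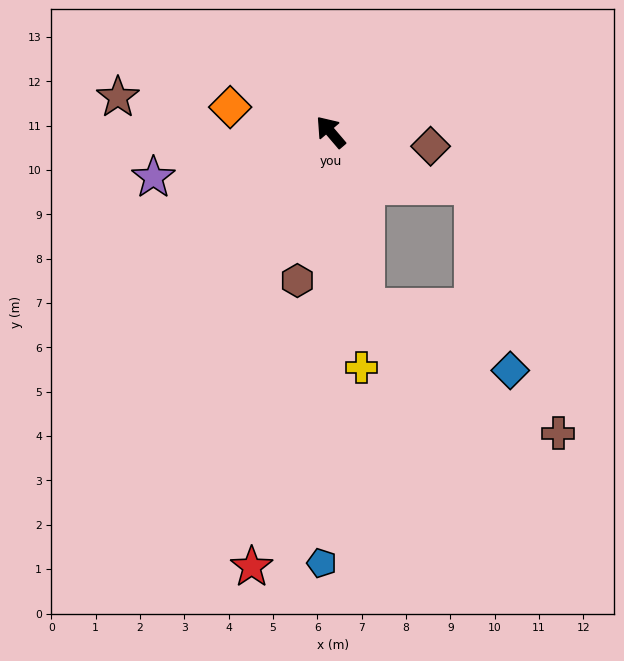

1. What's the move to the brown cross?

blocked — turn left 151°, forward 4.0 m, then turn left 45°, forward 5.2 m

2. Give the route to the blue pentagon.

turn left 138°, forward 9.7 m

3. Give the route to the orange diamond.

turn left 36°, forward 2.3 m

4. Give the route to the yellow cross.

turn left 147°, forward 5.4 m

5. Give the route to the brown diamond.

turn right 139°, forward 2.3 m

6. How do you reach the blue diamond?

blocked — turn left 151°, forward 4.0 m, then turn left 55°, forward 3.6 m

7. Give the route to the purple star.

turn left 64°, forward 4.1 m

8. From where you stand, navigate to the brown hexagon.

turn left 127°, forward 3.4 m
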